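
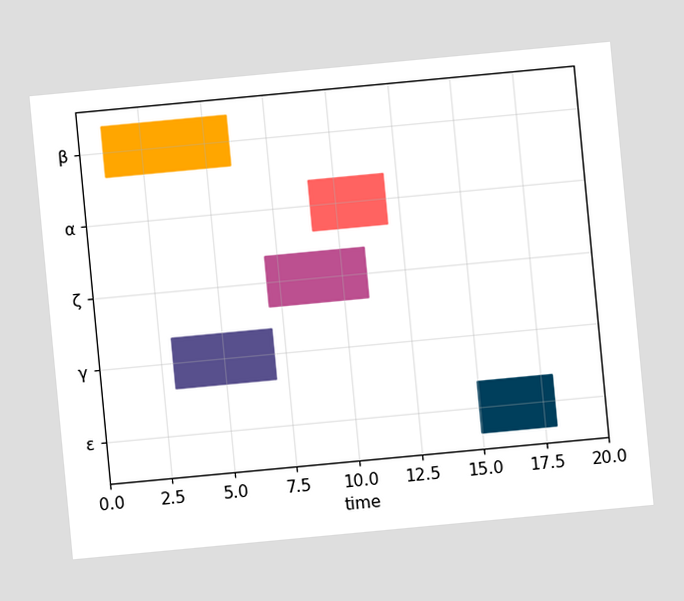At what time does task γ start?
3

The chart is tilted about 5° counter-clockwise. The γ bar begins at t=3.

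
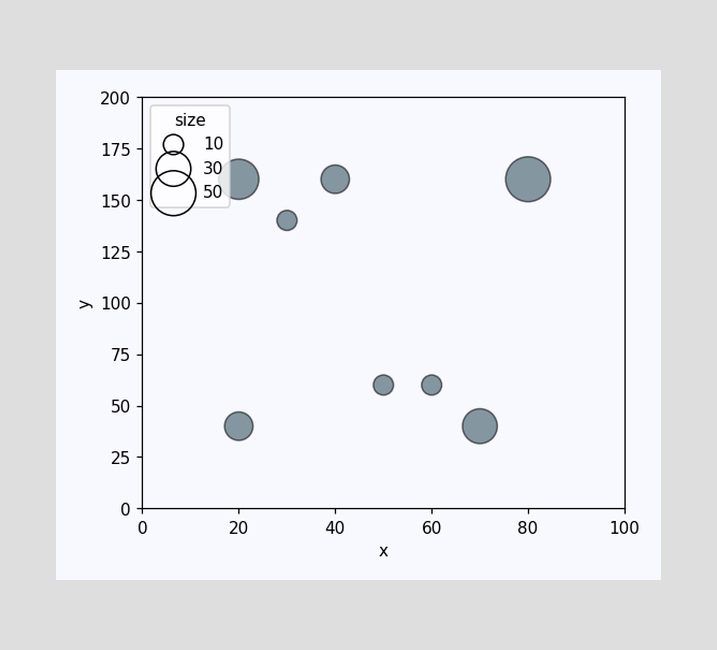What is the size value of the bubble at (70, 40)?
30

Matching the bubble at (70, 40) against the size legend gives 30.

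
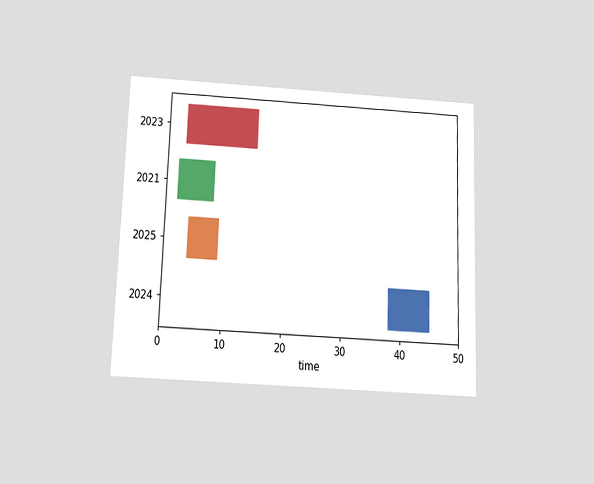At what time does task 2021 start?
The chart is tilted about 2° clockwise and viewed slightly from below. The 2021 bar begins at t=2.

2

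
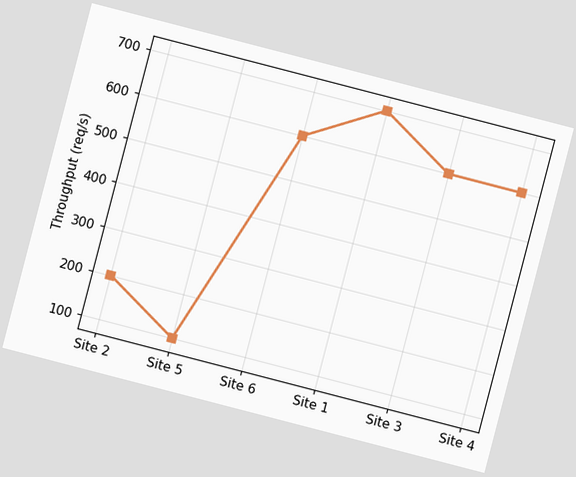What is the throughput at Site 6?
600req/s

The chart is tilted about 15° clockwise. At Site 6, the line is at 600req/s.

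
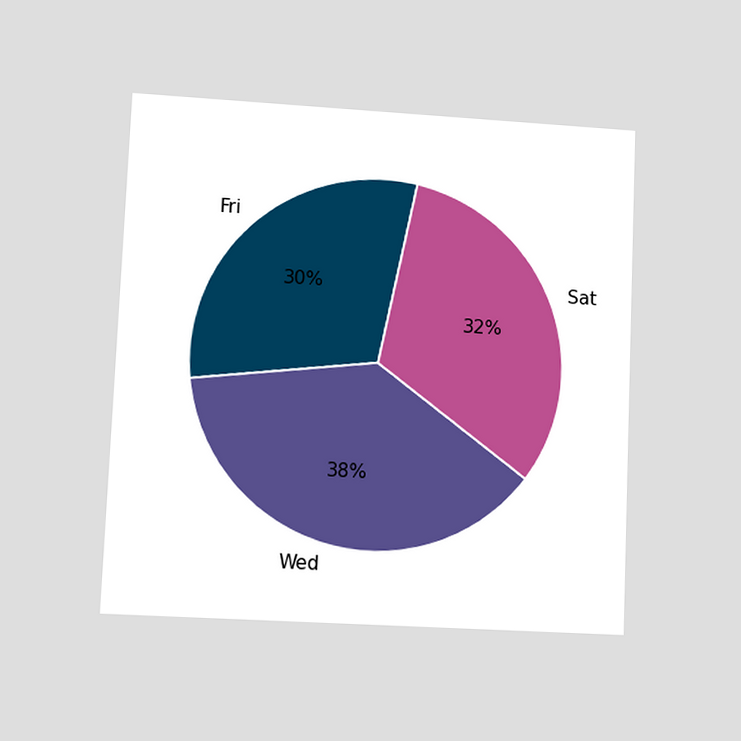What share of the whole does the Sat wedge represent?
32%

The chart is tilted about 2° clockwise and viewed at a slight angle. The Sat slice takes up 32% of the pie.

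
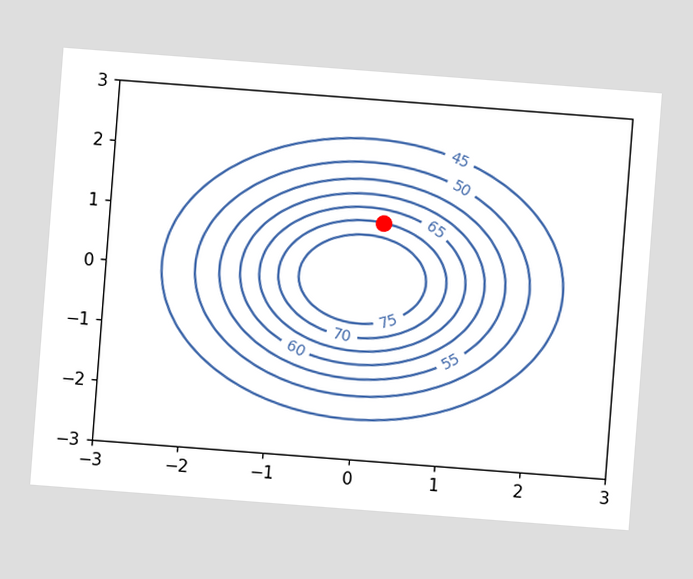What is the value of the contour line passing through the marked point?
70

The chart is tilted about 4° clockwise. The marked point sits on the contour labelled 70.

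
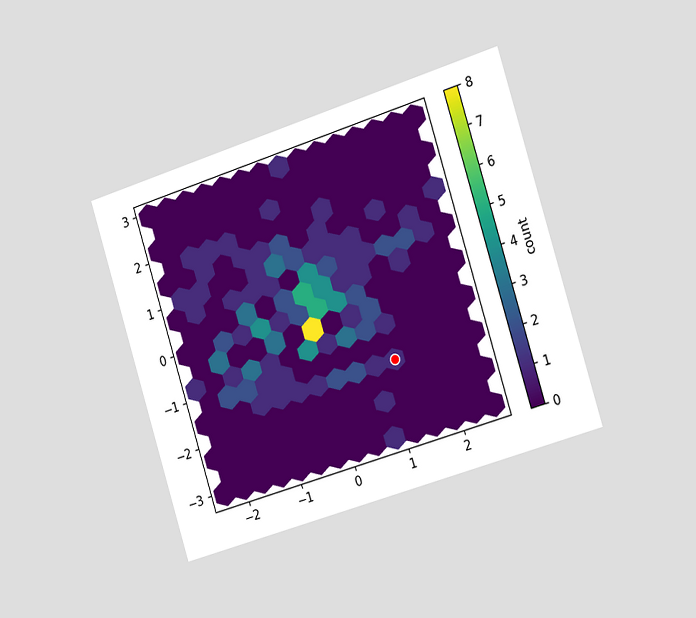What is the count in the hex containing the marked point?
1

The chart is tilted about 17° counter-clockwise and viewed slightly from the right. The marked hex reads 1 on the colorbar.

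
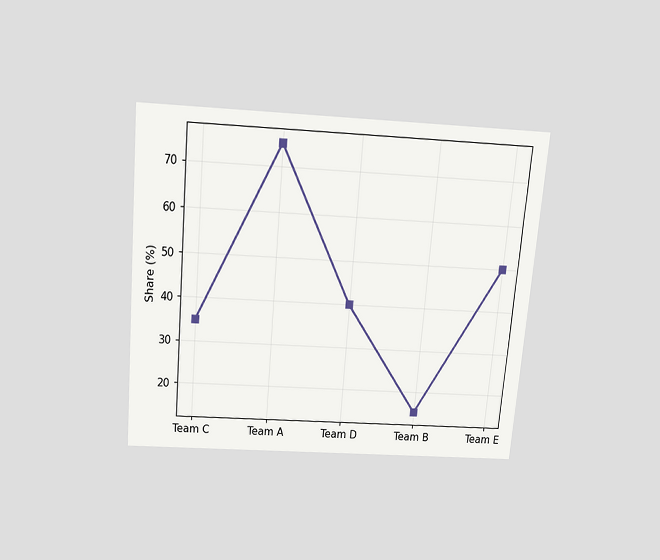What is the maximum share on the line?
The chart is tilted about 5° clockwise and viewed slightly from above. The highest point is at Team A, and reading across to the y-axis gives 75%.

75%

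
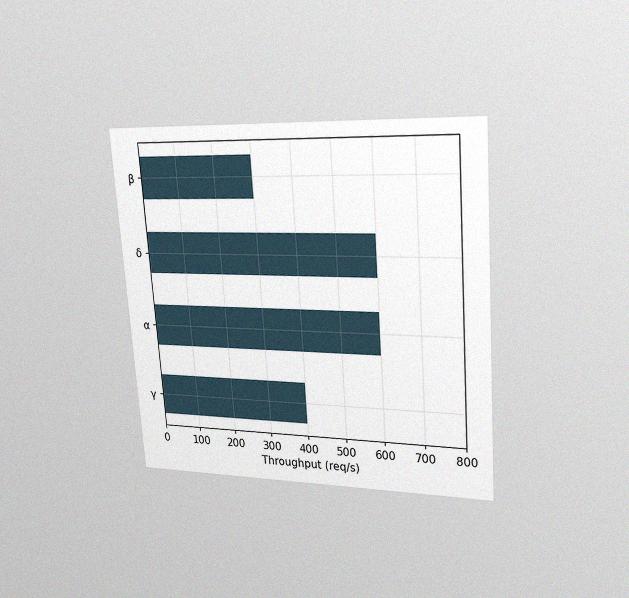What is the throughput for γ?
400req/s

The chart is tilted about 4° counter-clockwise and viewed slightly from the right, with some photo noise. Reading along the chart's x-axis, the γ bar reaches 400req/s.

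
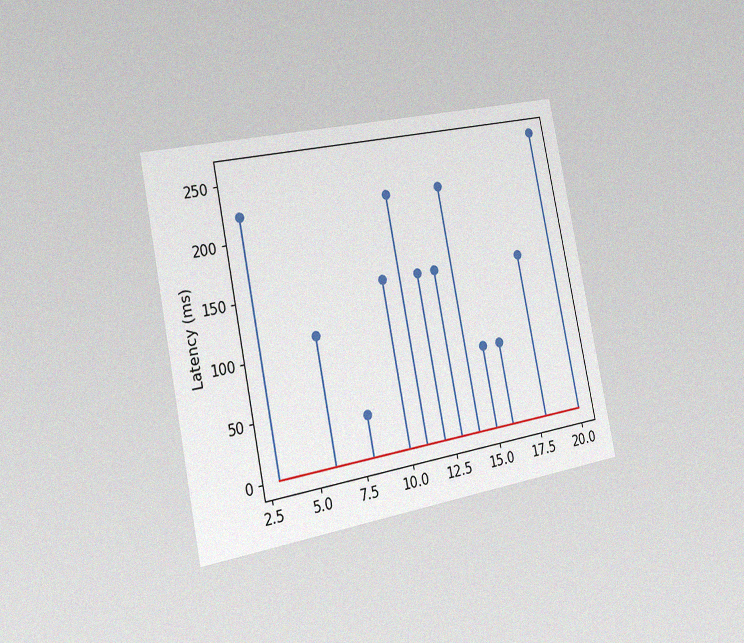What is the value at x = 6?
111ms

The chart is tilted about 11° counter-clockwise and viewed slightly from the left, with some photo noise. The stem at x=6 reaches 111ms.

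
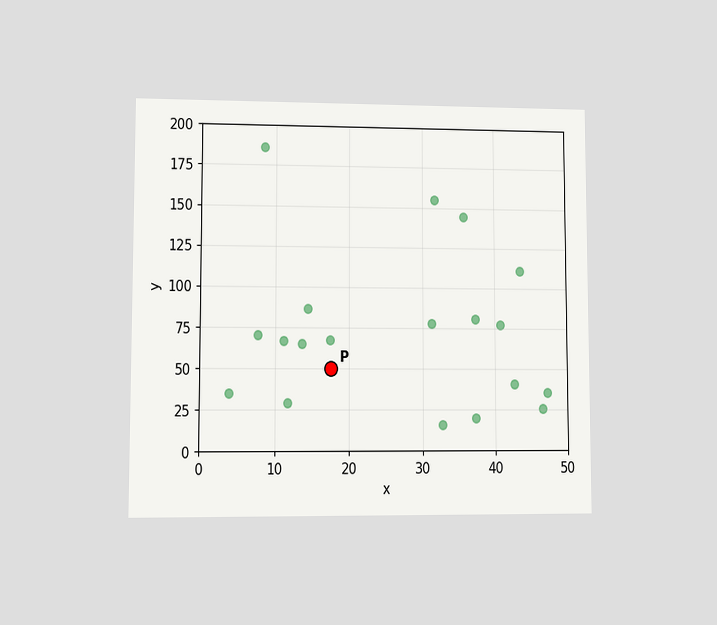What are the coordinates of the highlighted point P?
The chart is viewed at a slight angle. Following the gridlines from P to each axis, P sits at (17.5, 50).

(17.5, 50)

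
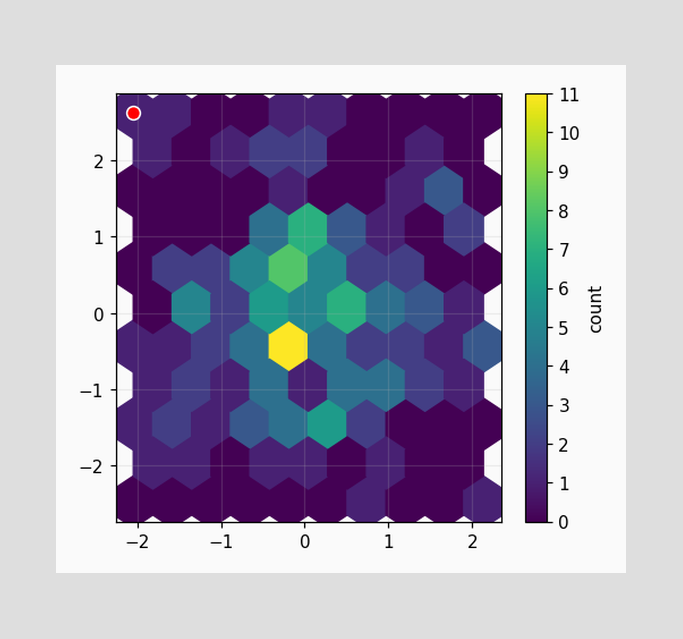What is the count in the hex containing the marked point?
1

The marked hex reads 1 on the colorbar.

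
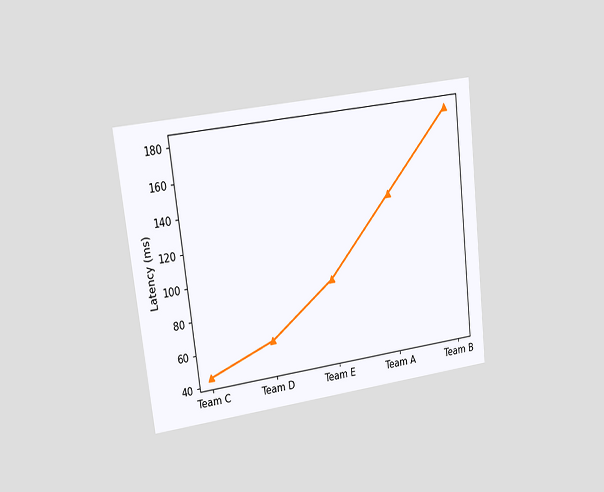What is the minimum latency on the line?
45ms

The chart is tilted about 7° counter-clockwise and viewed at a slight angle. The lowest point is at Team C, and reading across to the y-axis gives 45ms.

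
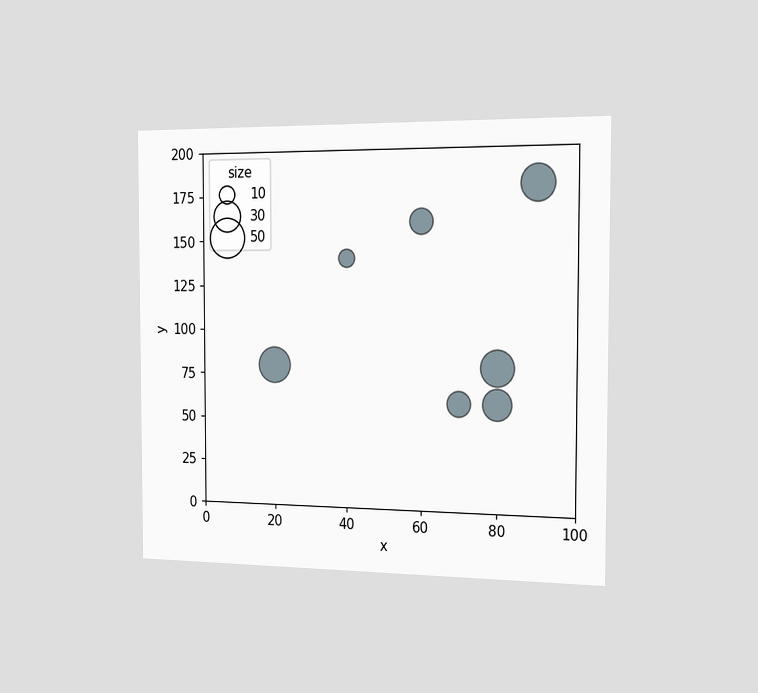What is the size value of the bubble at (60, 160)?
The chart is viewed slightly from the right. Matching the bubble at (60, 160) against the size legend gives 20.

20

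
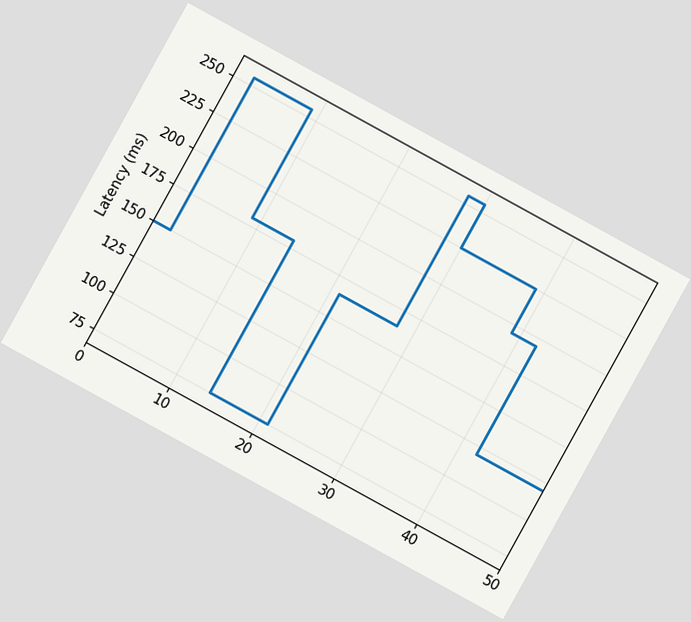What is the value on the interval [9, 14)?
The chart is tilted about 29° clockwise. On [9, 14) the step sits at 180ms.

180ms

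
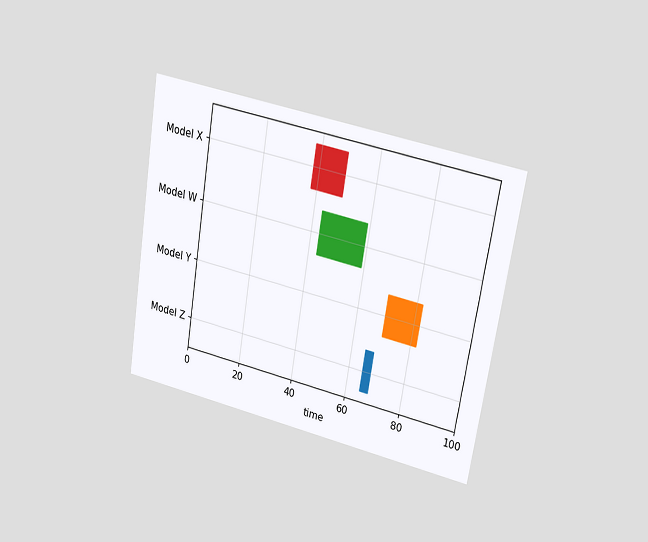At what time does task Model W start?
The chart is tilted about 9° clockwise and viewed at a slight angle. The Model W bar begins at t=43.

43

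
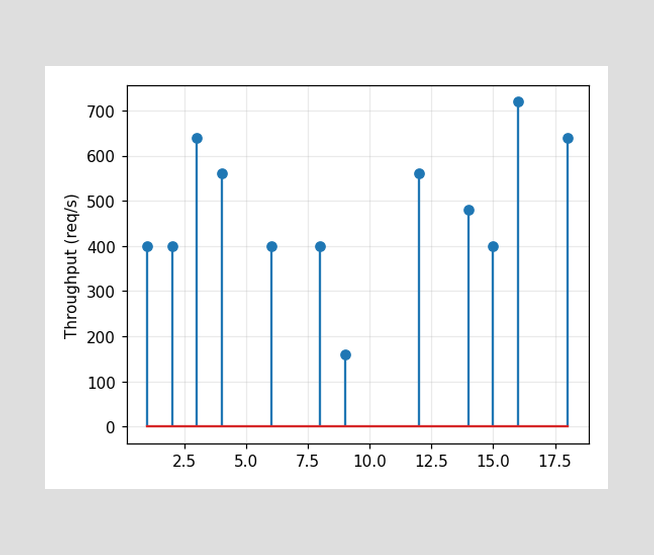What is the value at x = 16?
The stem at x=16 reaches 720req/s.

720req/s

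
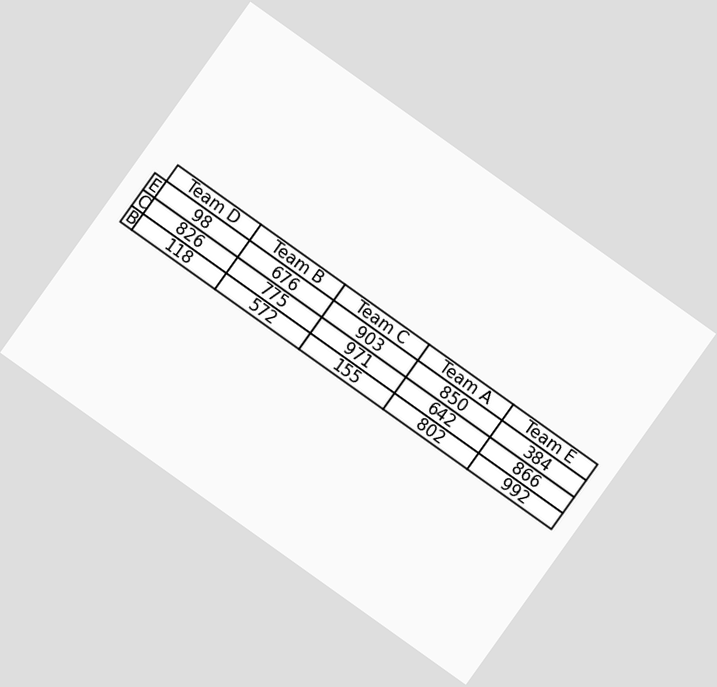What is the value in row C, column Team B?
775

The chart is tilted about 35° clockwise. The (C, Team B) cell reads 775.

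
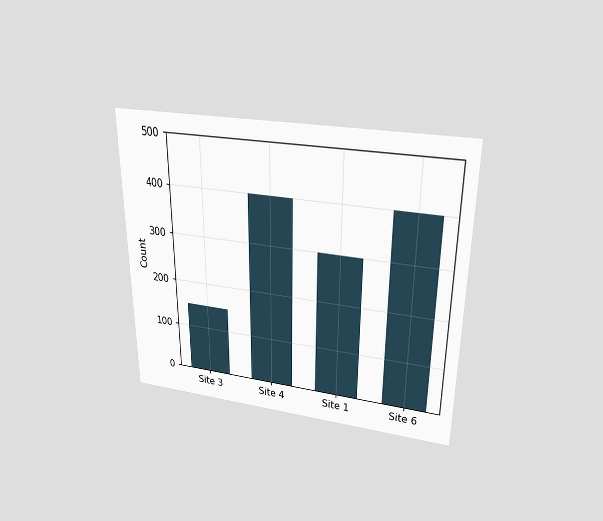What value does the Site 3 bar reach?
The chart is viewed slightly from above. Reading along the chart's y-axis, the Site 3 bar reaches 150.

150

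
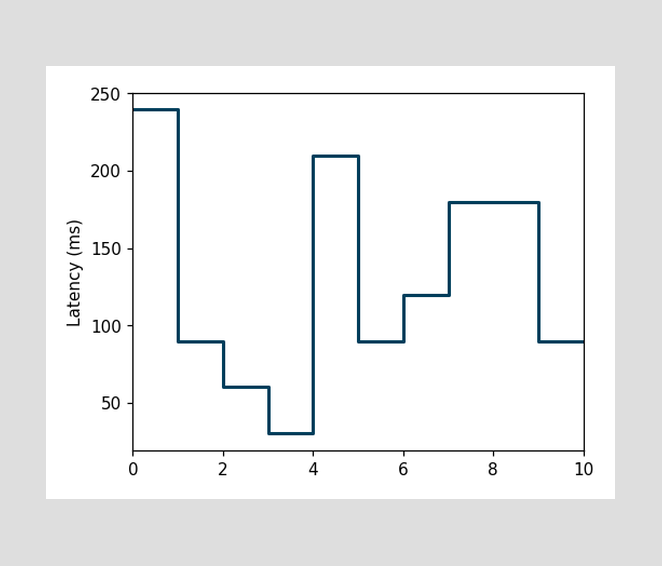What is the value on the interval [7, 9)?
180ms

On [7, 9) the step sits at 180ms.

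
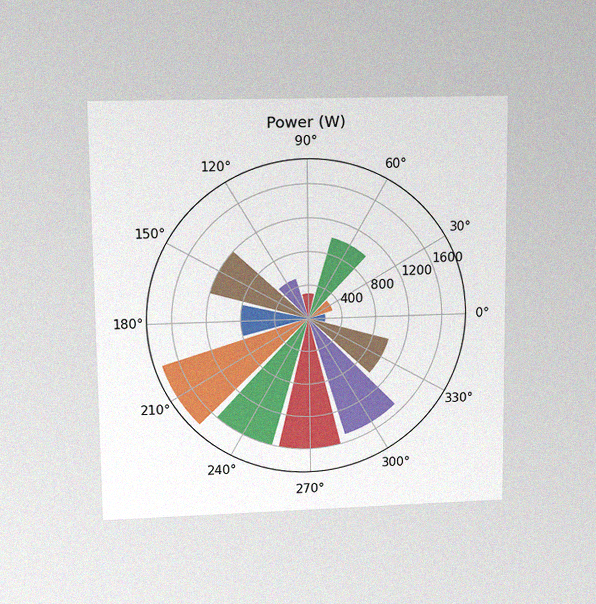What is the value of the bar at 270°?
The chart is viewed at a slight angle, with some photo noise. The bar at 270° reaches 1600W on the radial axis.

1600W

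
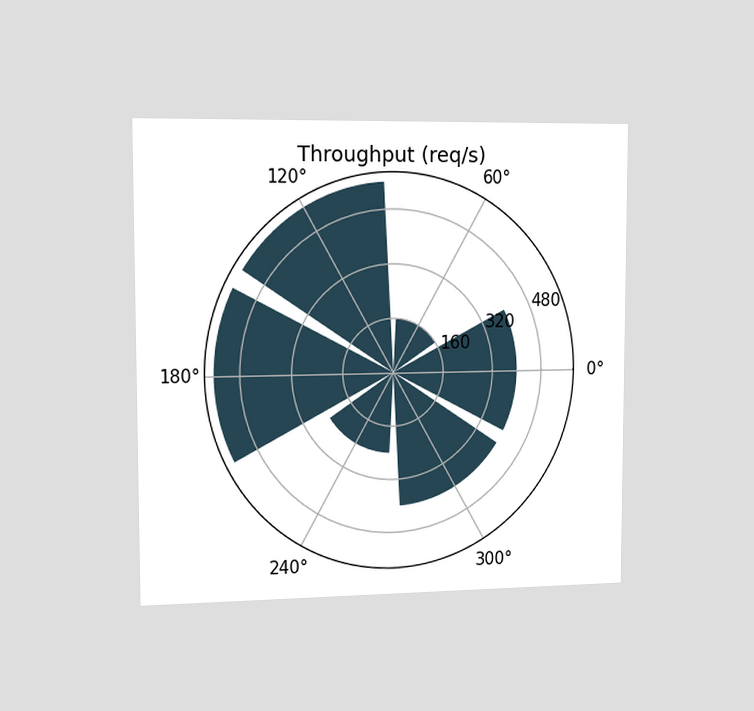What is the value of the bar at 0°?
400req/s

The chart is viewed slightly from the left. The bar at 0° reaches 400req/s on the radial axis.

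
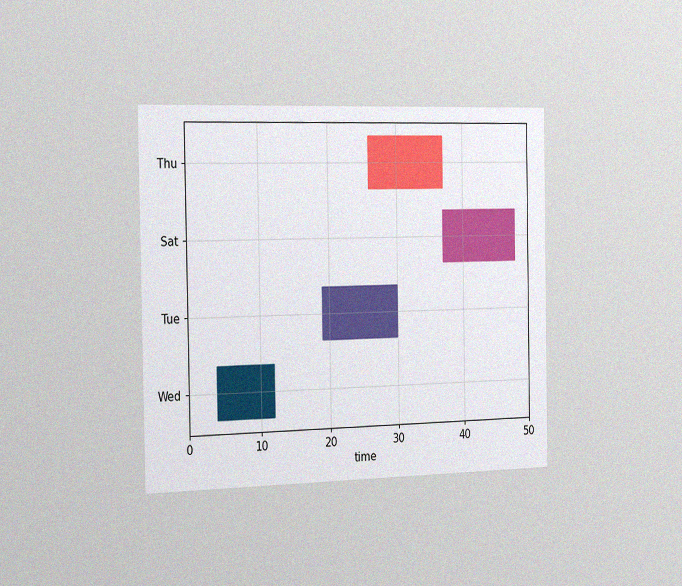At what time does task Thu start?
26

The chart is viewed slightly from the left, with some photo noise. The Thu bar begins at t=26.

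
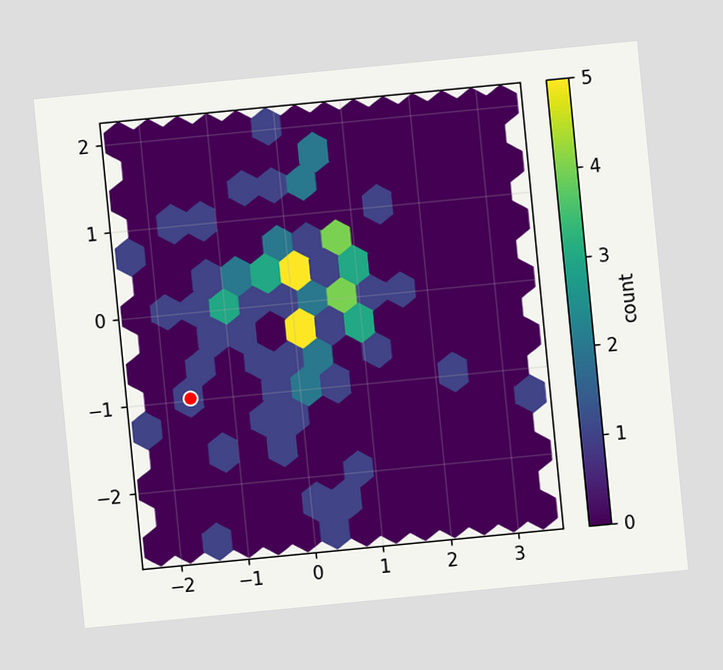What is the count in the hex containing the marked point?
The chart is tilted about 6° counter-clockwise. The marked hex reads 1 on the colorbar.

1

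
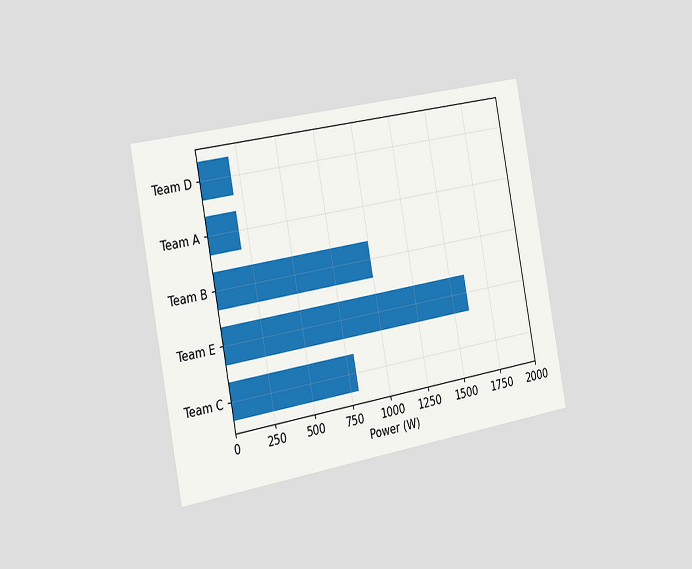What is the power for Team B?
The chart is tilted about 10° counter-clockwise and viewed slightly from the left. Reading along the chart's x-axis, the Team B bar reaches 1000W.

1000W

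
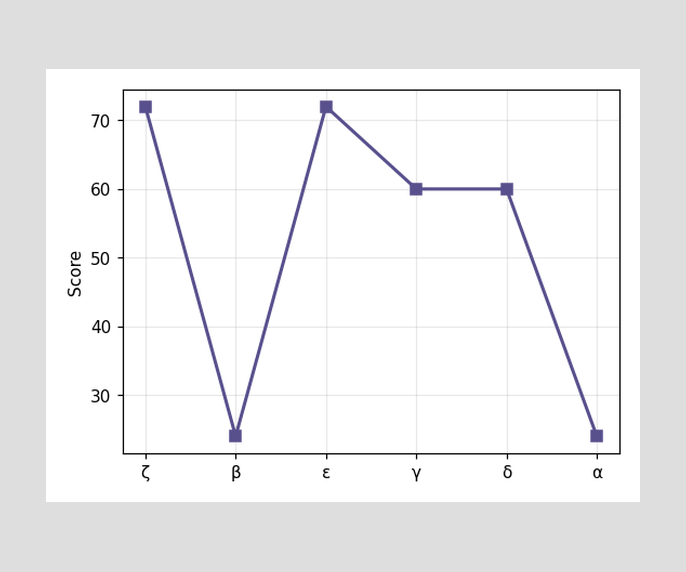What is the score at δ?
At δ, the line is at 60.

60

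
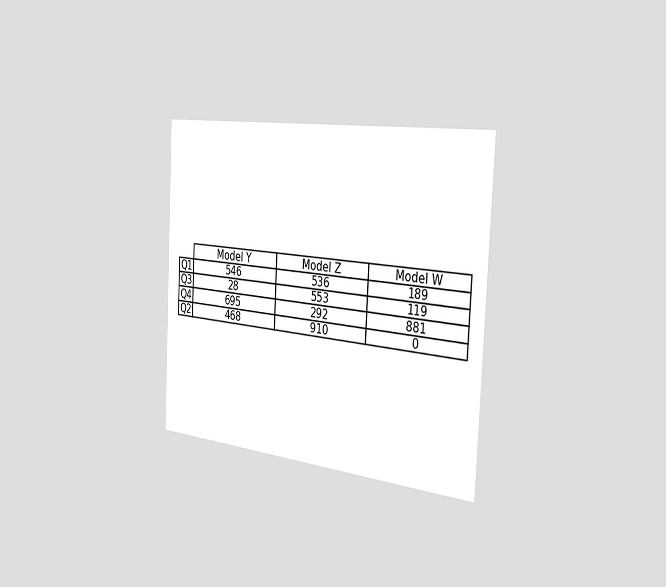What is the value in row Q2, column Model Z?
The chart is tilted about 3° clockwise and viewed slightly from the right. The (Q2, Model Z) cell reads 910.

910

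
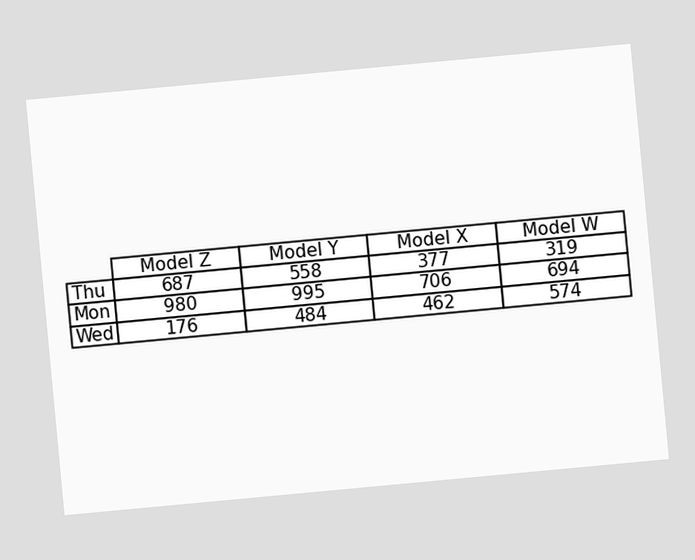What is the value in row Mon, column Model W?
694

The chart is tilted about 5° counter-clockwise. The (Mon, Model W) cell reads 694.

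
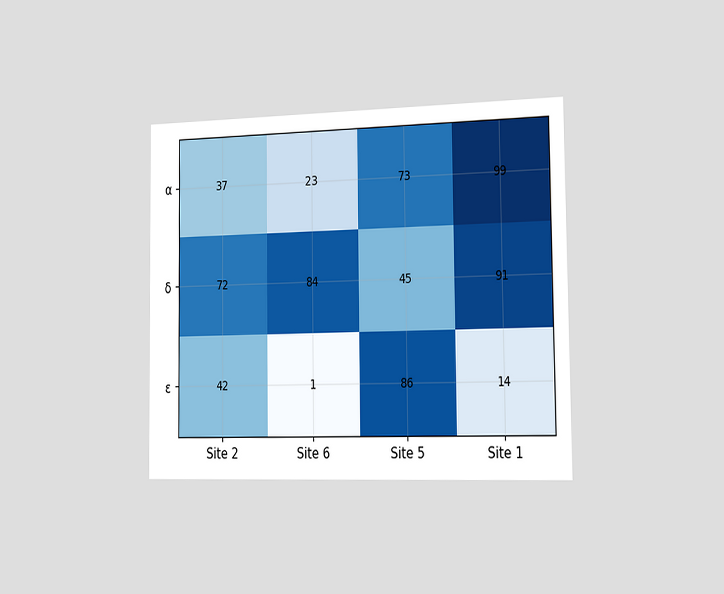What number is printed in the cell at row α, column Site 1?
The chart is viewed slightly from the right. The (α, Site 1) cell reads 99.

99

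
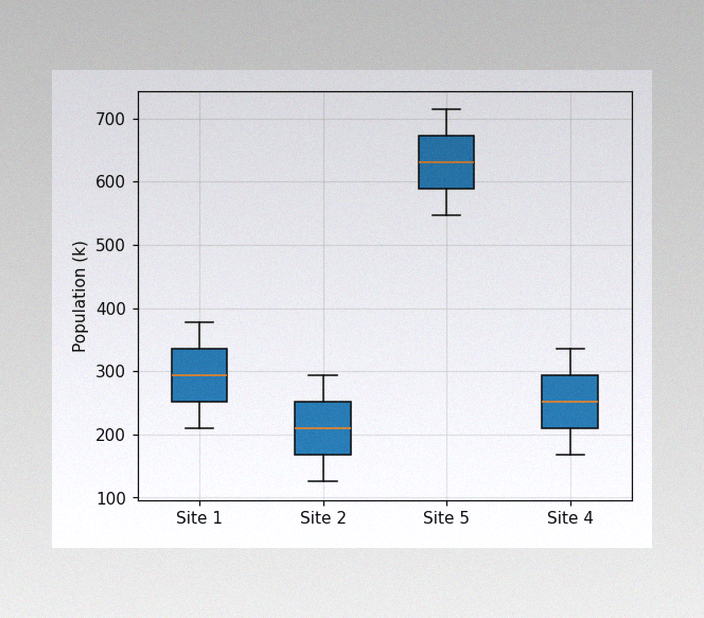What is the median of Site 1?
294k

The image has some photo noise and uneven lighting. The median line in the Site 1 box sits at 294k.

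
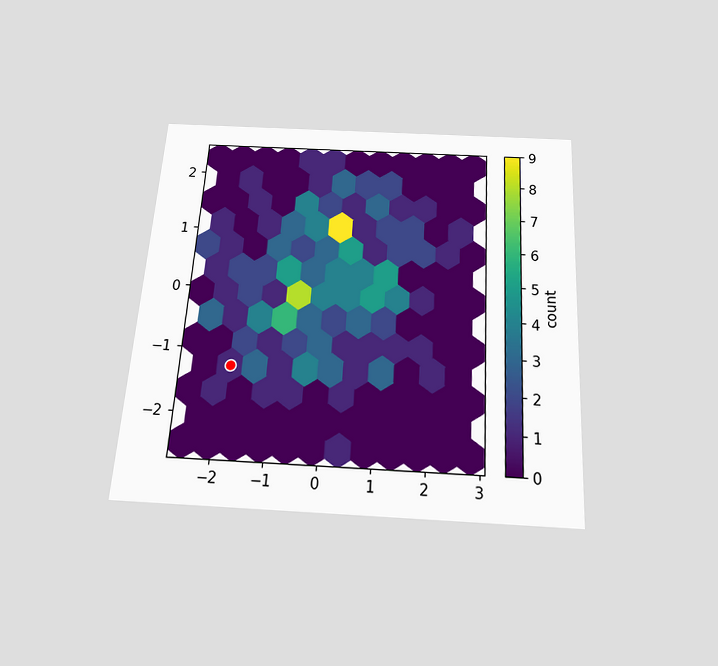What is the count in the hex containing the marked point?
The chart is tilted about 4° clockwise and viewed slightly from below. The marked hex reads 1 on the colorbar.

1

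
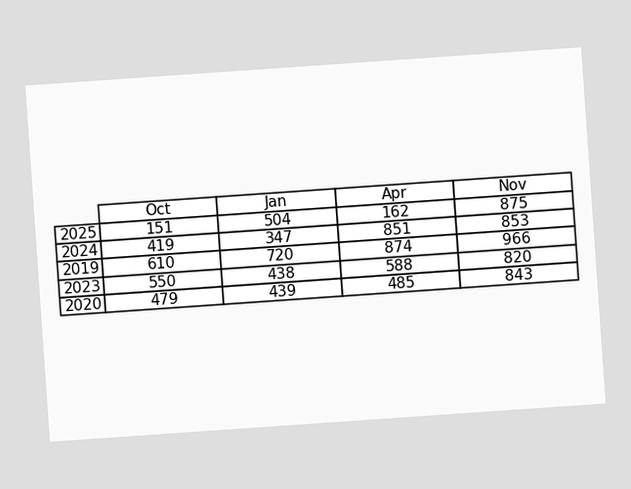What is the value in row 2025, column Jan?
The chart is tilted about 4° counter-clockwise. The (2025, Jan) cell reads 504.

504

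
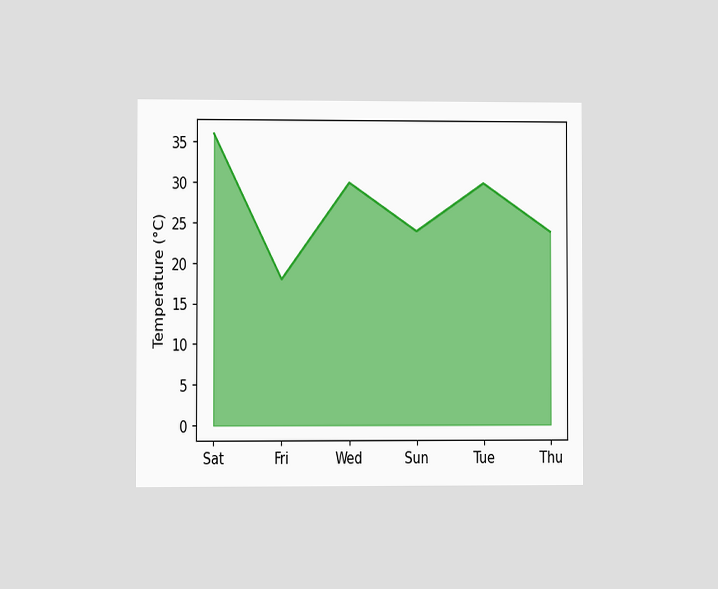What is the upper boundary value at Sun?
24°C

The chart is viewed at a slight angle. At Sun the upper boundary is at 24°C.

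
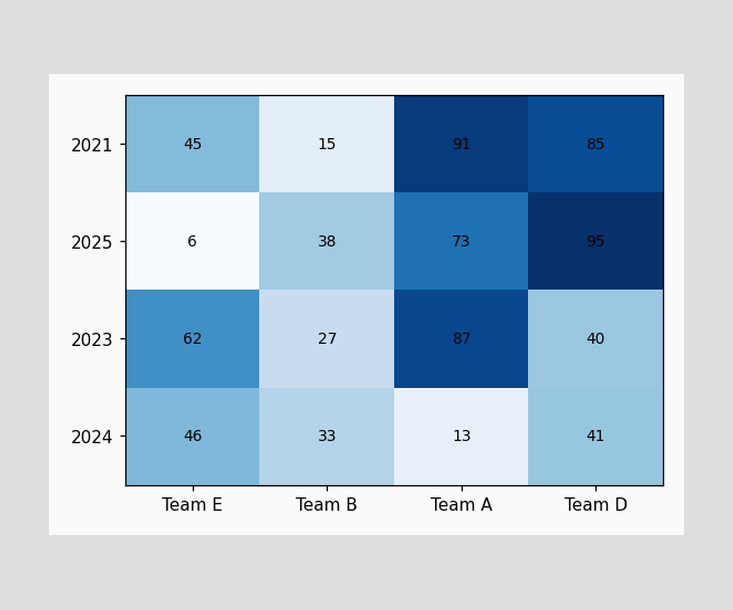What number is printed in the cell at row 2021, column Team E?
The (2021, Team E) cell reads 45.

45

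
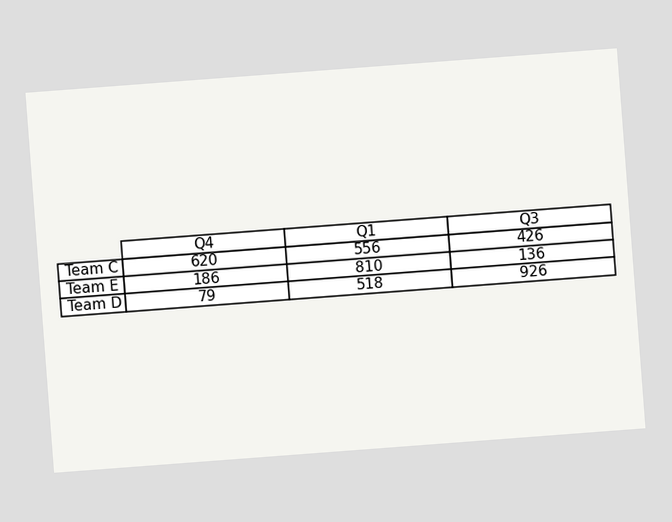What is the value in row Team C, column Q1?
The chart is tilted about 4° counter-clockwise. The (Team C, Q1) cell reads 556.

556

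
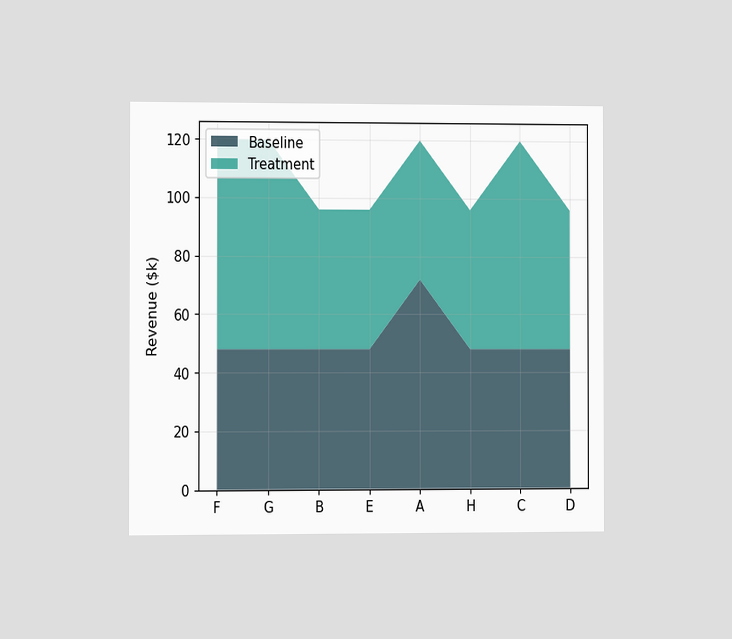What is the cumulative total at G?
$120k

The chart is viewed at a slight angle. The stacked total at G reaches $120k.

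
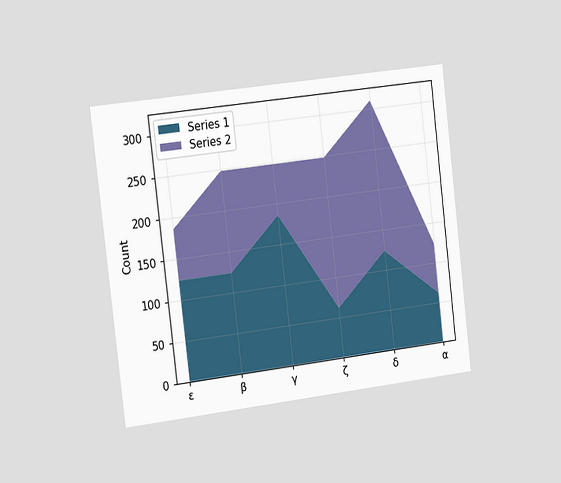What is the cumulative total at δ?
The chart is tilted about 7° counter-clockwise and viewed slightly from the left. The stacked total at δ reaches 310.

310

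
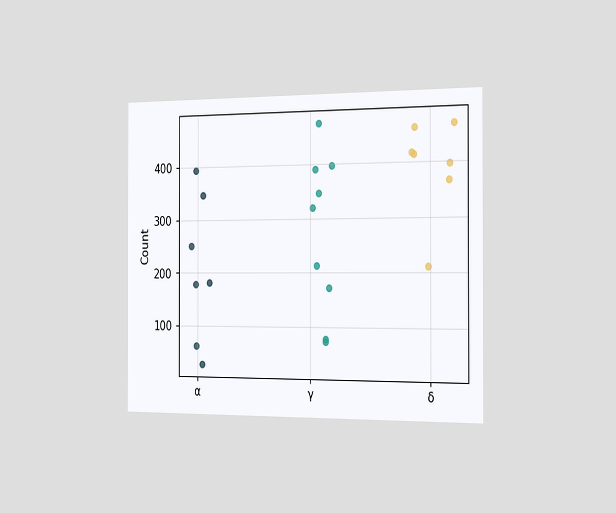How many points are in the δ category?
7

The chart is viewed slightly from the right. Counting the markers in the δ column gives 7.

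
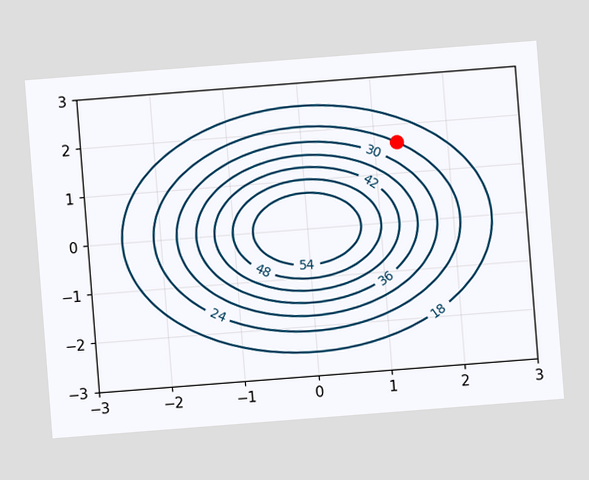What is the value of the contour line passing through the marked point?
24

The chart is tilted about 4° counter-clockwise. The marked point sits on the contour labelled 24.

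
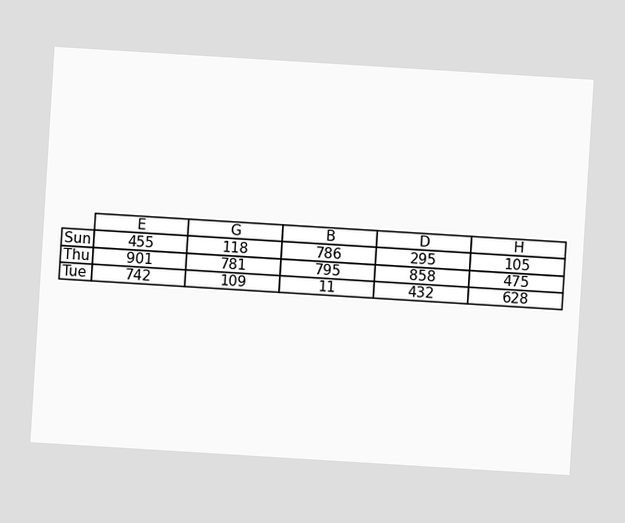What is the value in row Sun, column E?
455

The chart is tilted about 4° clockwise. The (Sun, E) cell reads 455.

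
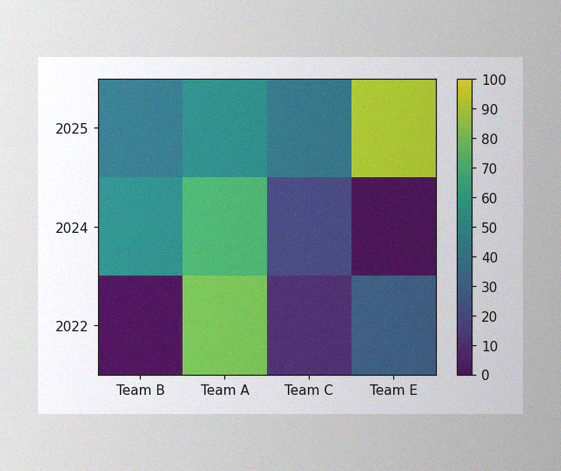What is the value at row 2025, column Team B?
40

The image has some photo noise and uneven lighting. Matching cell (2025, Team B) against the colorbar gives 40.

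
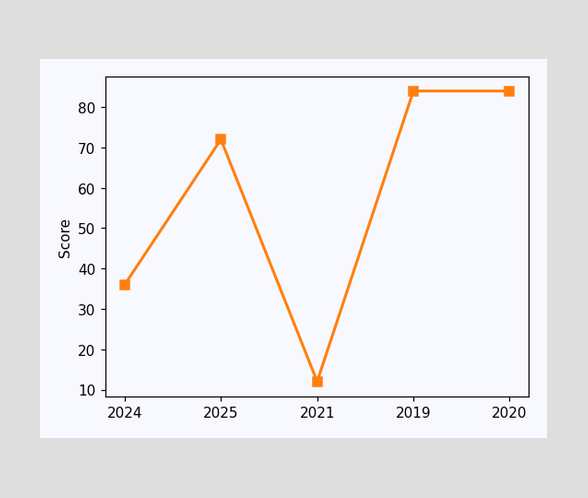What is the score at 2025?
72

At 2025, the line is at 72.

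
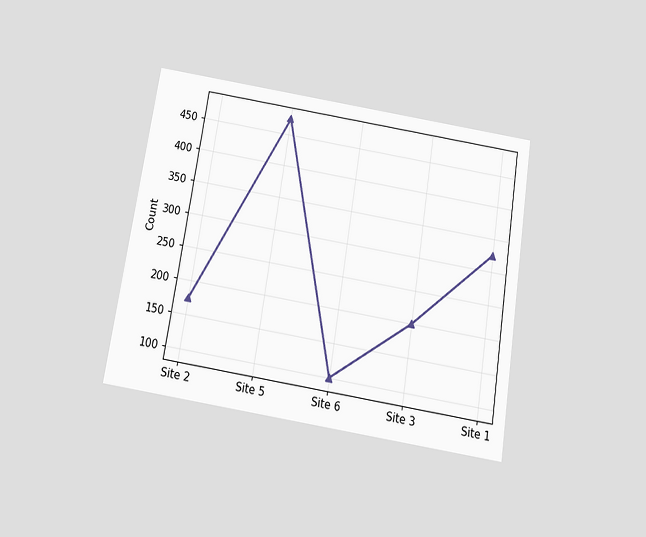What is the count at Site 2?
The chart is tilted about 9° clockwise and viewed slightly from below. At Site 2, the line is at 175.

175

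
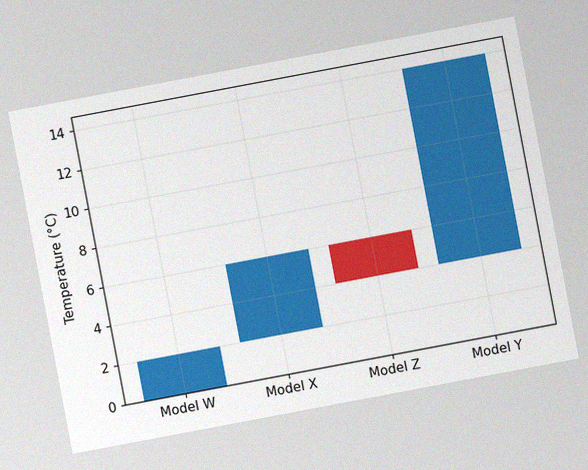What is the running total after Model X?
The chart is tilted about 11° counter-clockwise, with some photo noise. After Model X the running total reaches 6°C.

6°C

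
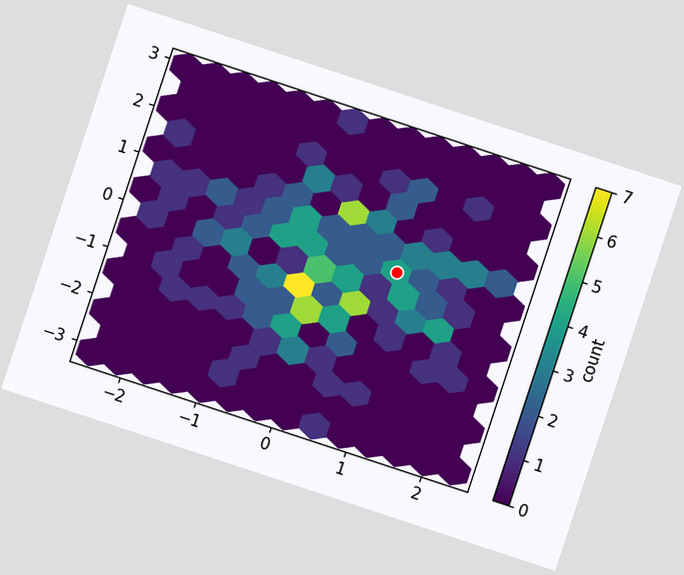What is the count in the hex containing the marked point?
The chart is tilted about 18° clockwise. The marked hex reads 4 on the colorbar.

4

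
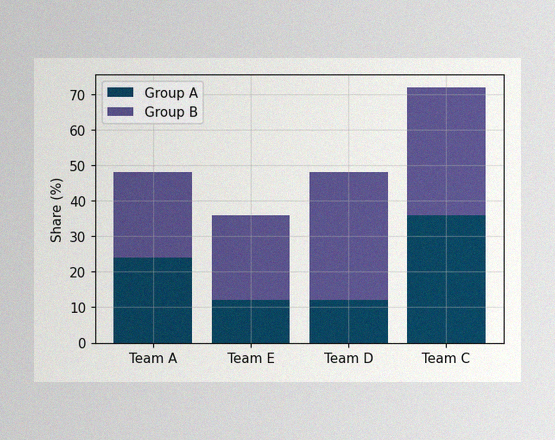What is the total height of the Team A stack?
48%

The image has some photo noise and uneven lighting. The Team A stack's top reaches 48% on the y-axis.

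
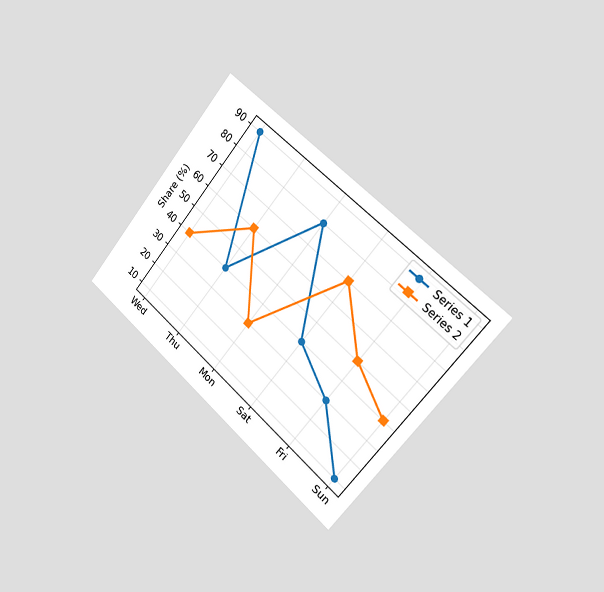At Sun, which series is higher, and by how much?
The chart is tilted about 40° clockwise and viewed slightly from the right. At Sun, Series 2 sits above the other line by 30%.

Series 2, by 30%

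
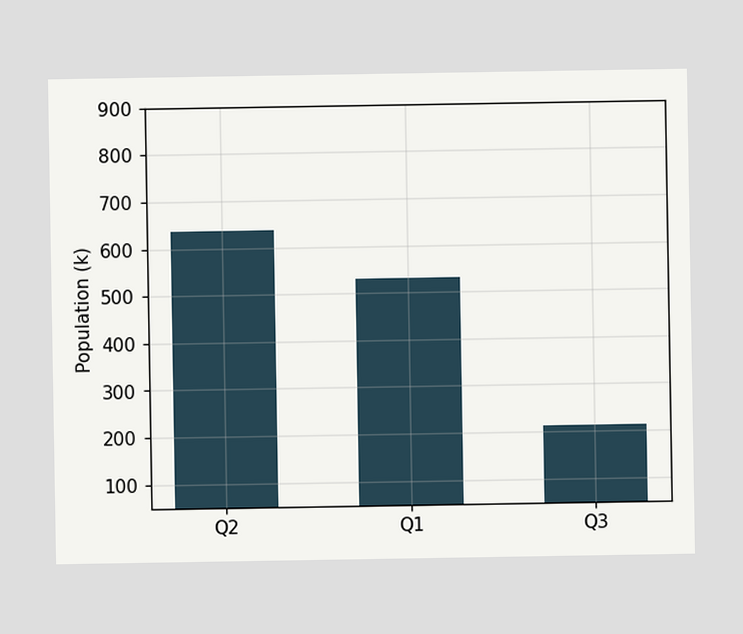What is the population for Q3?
212k

Reading along the chart's y-axis, the Q3 bar reaches 212k.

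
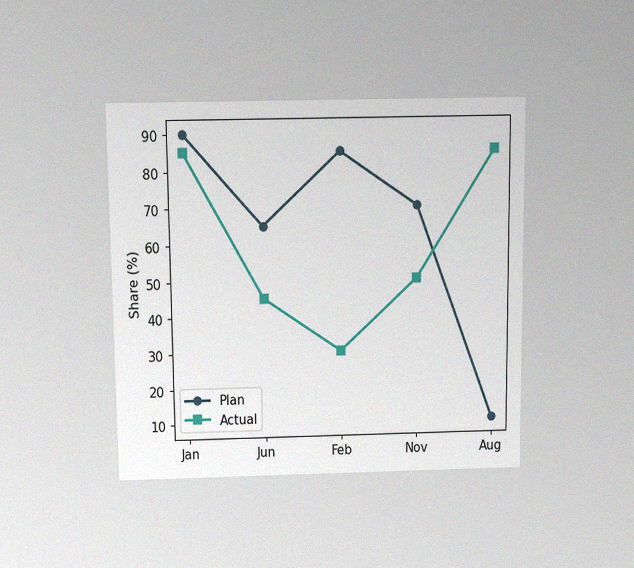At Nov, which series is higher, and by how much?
The chart is viewed slightly from above, with some photo noise. At Nov, Plan sits above the other line by 20%.

Plan, by 20%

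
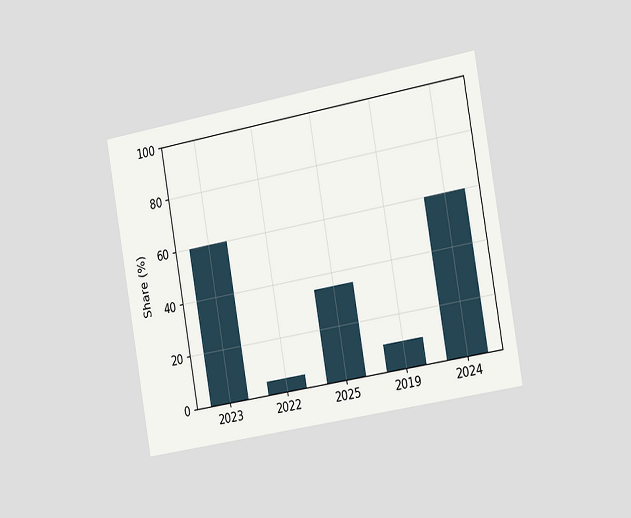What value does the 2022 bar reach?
The chart is tilted about 10° counter-clockwise and viewed slightly from the right. Reading along the chart's y-axis, the 2022 bar reaches 5%.

5%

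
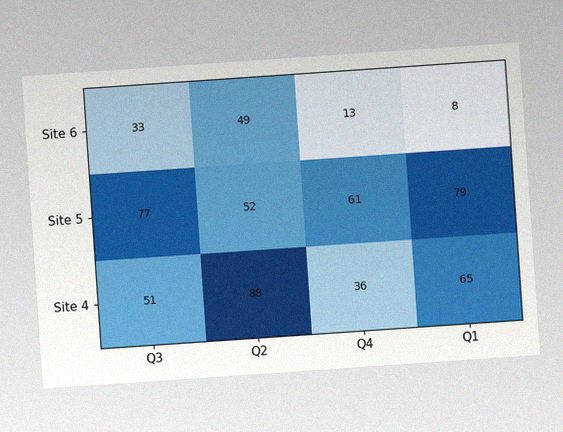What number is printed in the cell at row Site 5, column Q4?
61

The chart is tilted about 4° counter-clockwise, with some photo noise. The (Site 5, Q4) cell reads 61.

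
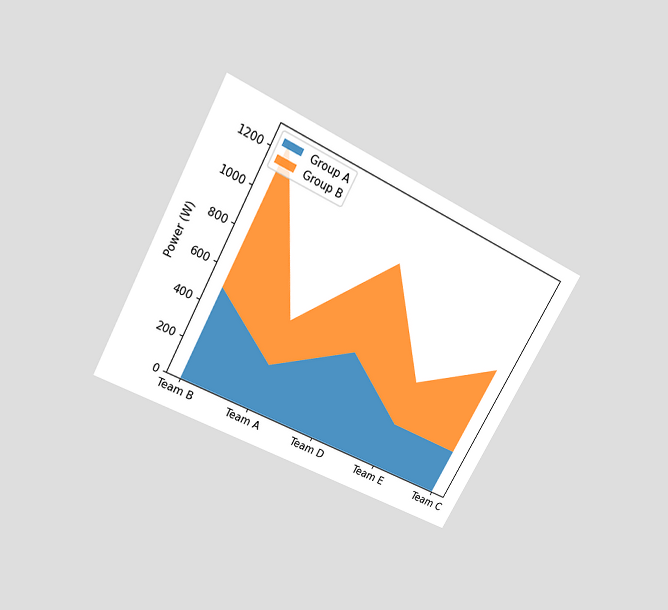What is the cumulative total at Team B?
The chart is tilted about 29° clockwise and viewed slightly from above. The stacked total at Team B reaches 1250W.

1250W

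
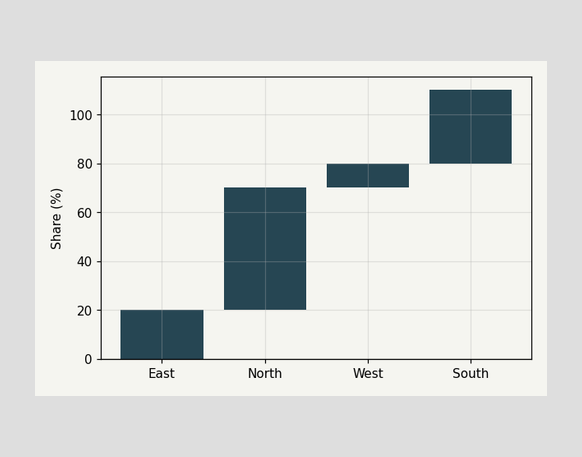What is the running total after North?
After North the running total reaches 70%.

70%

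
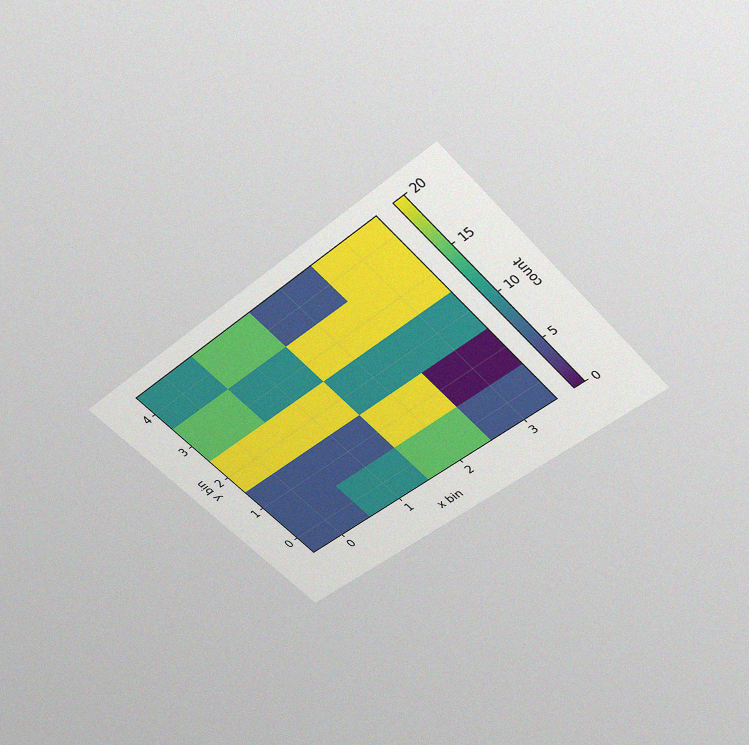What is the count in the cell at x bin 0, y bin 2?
20

The chart is tilted about 43° counter-clockwise and viewed slightly from above, with some photo noise. Matching the cell (0, 2) against the colorbar gives 20.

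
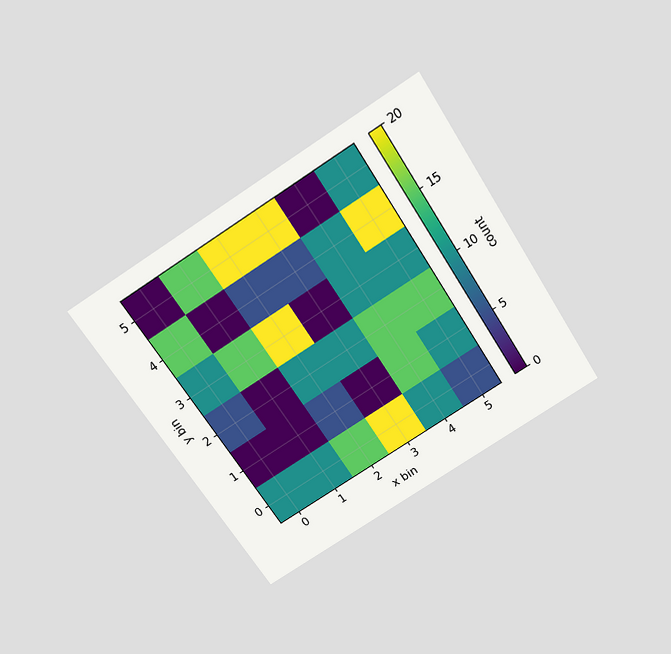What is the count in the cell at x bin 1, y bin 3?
15

The chart is tilted about 33° counter-clockwise and viewed slightly from above. Matching the cell (1, 3) against the colorbar gives 15.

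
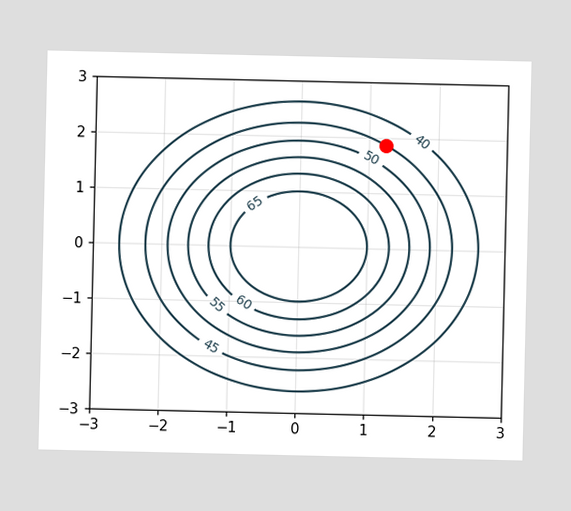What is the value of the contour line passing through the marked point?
45

The marked point sits on the contour labelled 45.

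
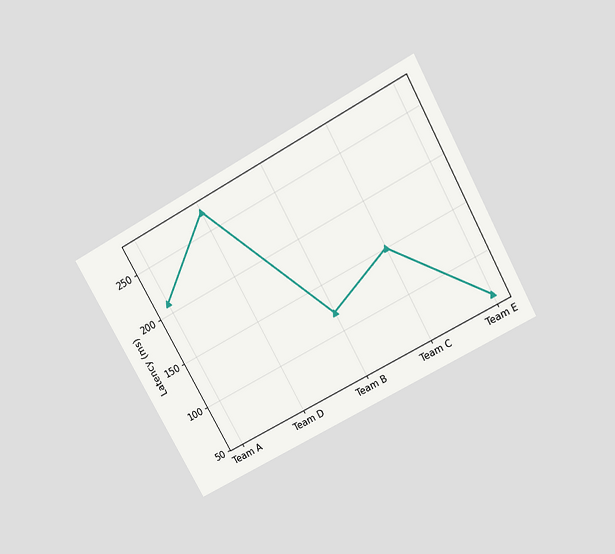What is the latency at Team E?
60ms

The chart is tilted about 29° counter-clockwise and viewed slightly from above. At Team E, the line is at 60ms.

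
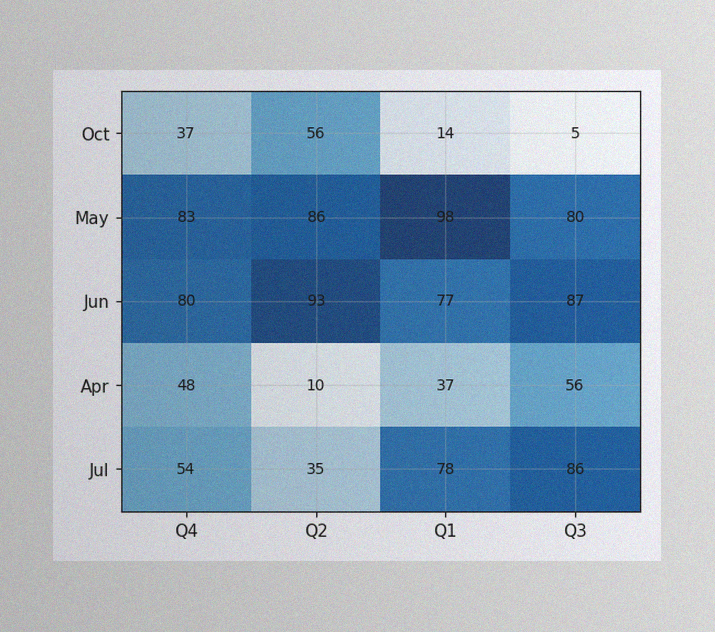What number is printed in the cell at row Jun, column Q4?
80

The image has some photo noise and uneven lighting. The (Jun, Q4) cell reads 80.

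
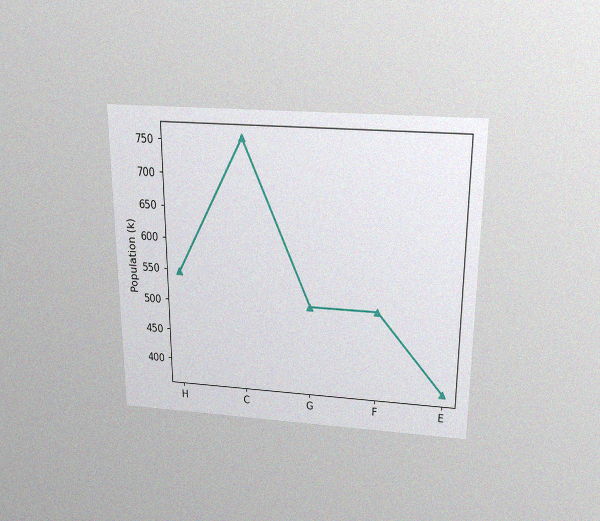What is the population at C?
The chart is viewed slightly from above, with some photo noise. At C, the line is at 756k.

756k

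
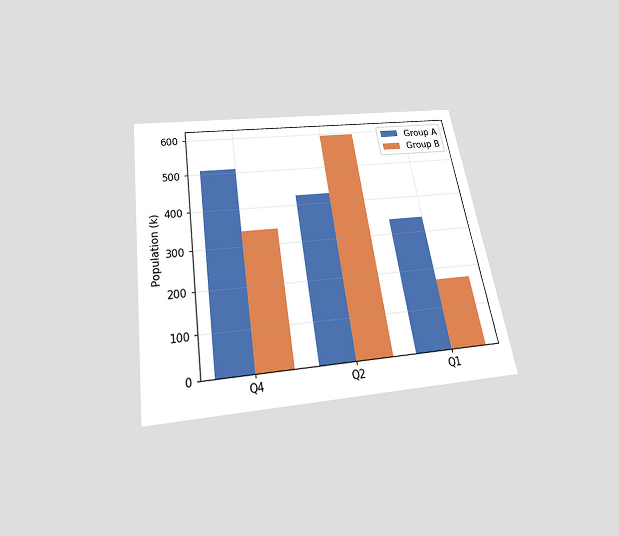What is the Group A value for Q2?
425k

The chart is tilted about 9° counter-clockwise and viewed slightly from below. The Group A bar at Q2 reaches 425k on the y-axis.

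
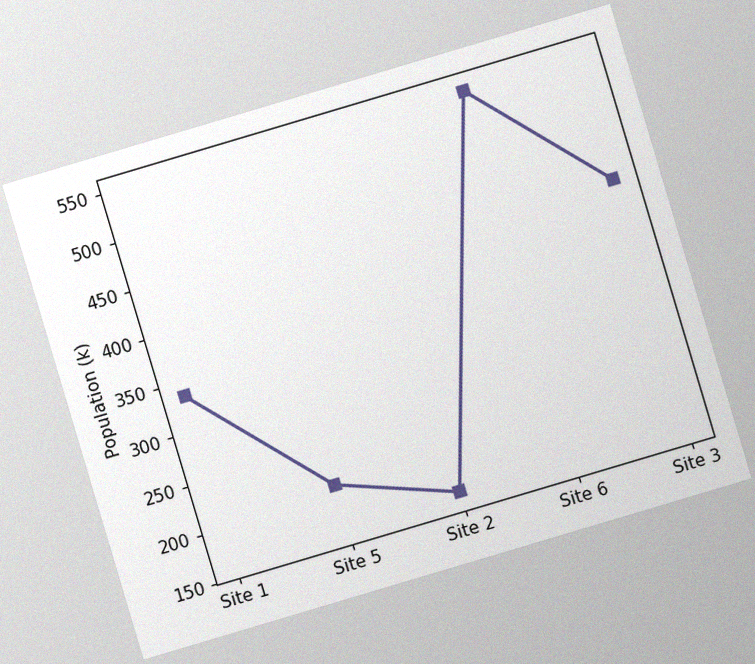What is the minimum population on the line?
The chart is tilted about 17° counter-clockwise, with some photo noise. The lowest point is at Site 2, and reading across to the y-axis gives 168k.

168k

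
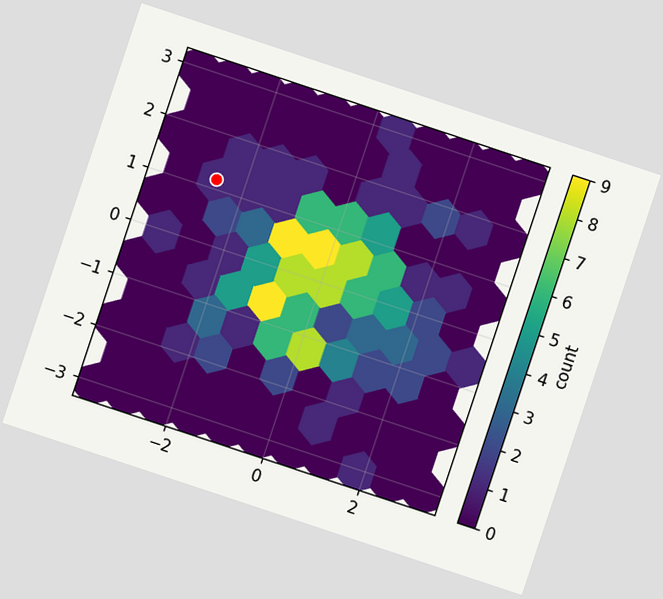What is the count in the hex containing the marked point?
1

The chart is tilted about 18° clockwise. The marked hex reads 1 on the colorbar.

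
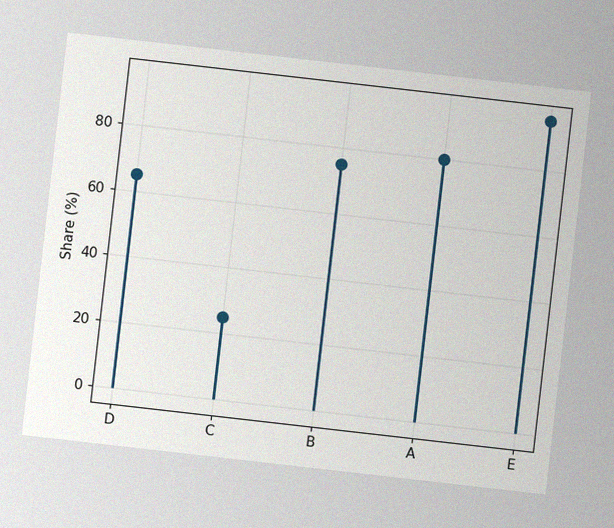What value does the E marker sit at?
The chart is tilted about 6° clockwise, with some photo noise. The E marker sits at 95%.

95%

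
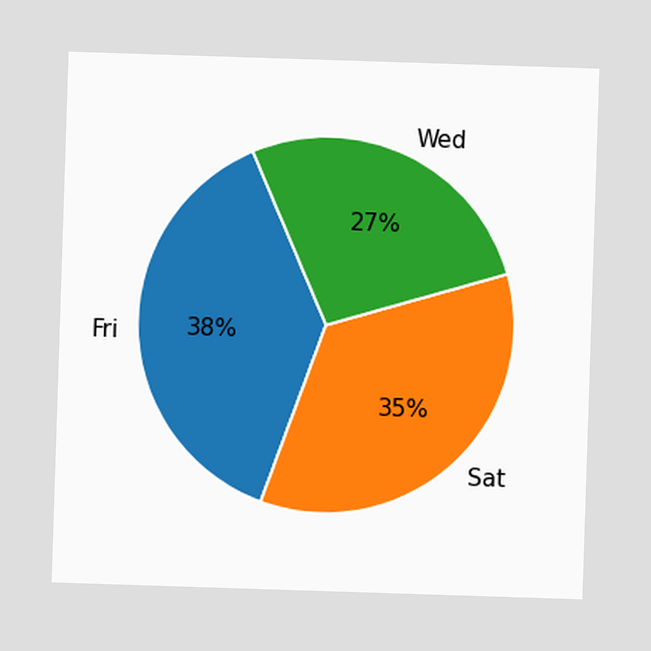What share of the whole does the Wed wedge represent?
The Wed slice takes up 27% of the pie.

27%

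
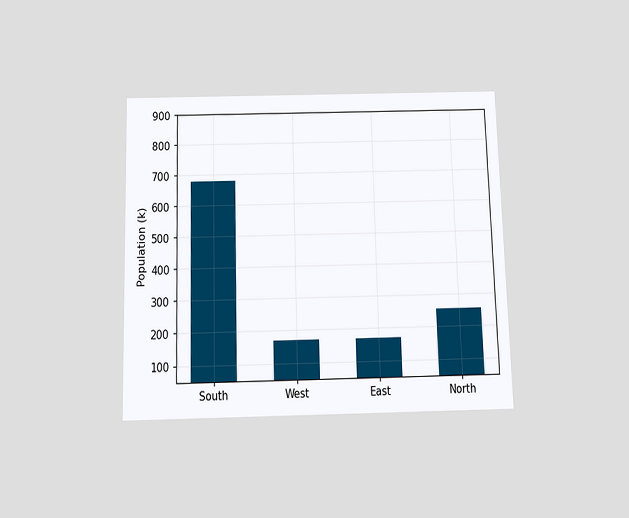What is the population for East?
170k

The chart is viewed slightly from below. Reading along the chart's y-axis, the East bar reaches 170k.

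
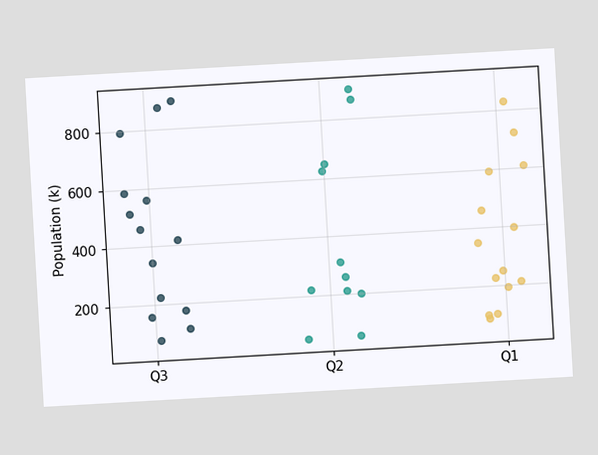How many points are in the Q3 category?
The chart is tilted about 3° counter-clockwise. Counting the markers in the Q3 column gives 14.

14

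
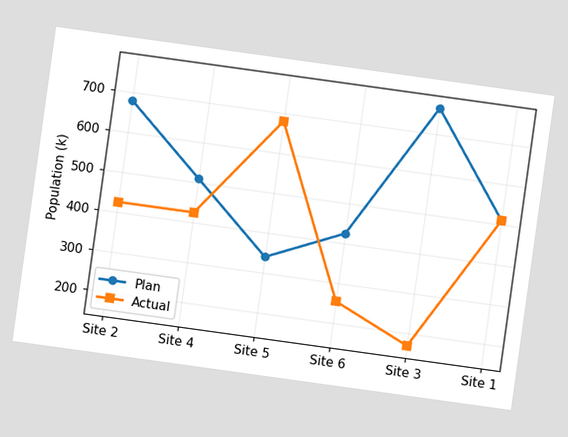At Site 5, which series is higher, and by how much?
Actual, by 340k

The chart is tilted about 8° clockwise. At Site 5, Actual sits above the other line by 340k.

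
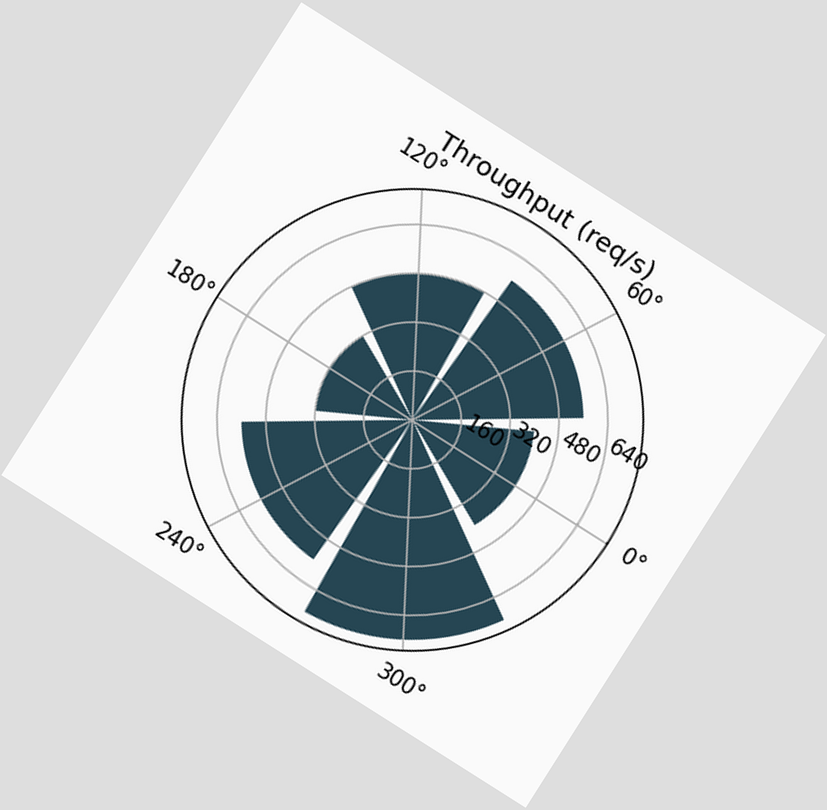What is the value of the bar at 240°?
The chart is tilted about 32° clockwise. The bar at 240° reaches 560req/s on the radial axis.

560req/s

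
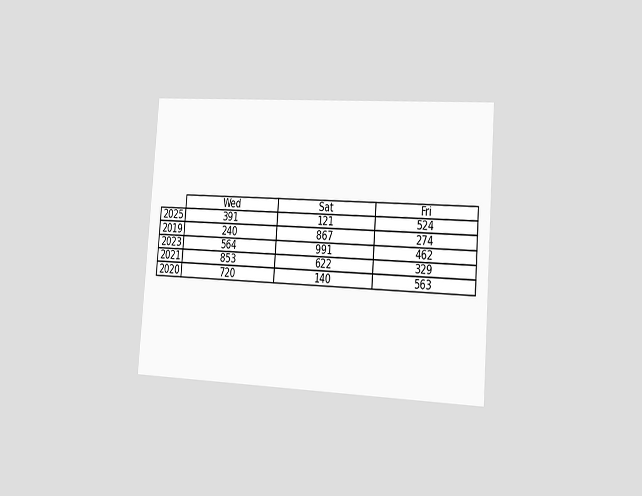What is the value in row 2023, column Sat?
991

The chart is tilted about 4° clockwise and viewed slightly from the right. The (2023, Sat) cell reads 991.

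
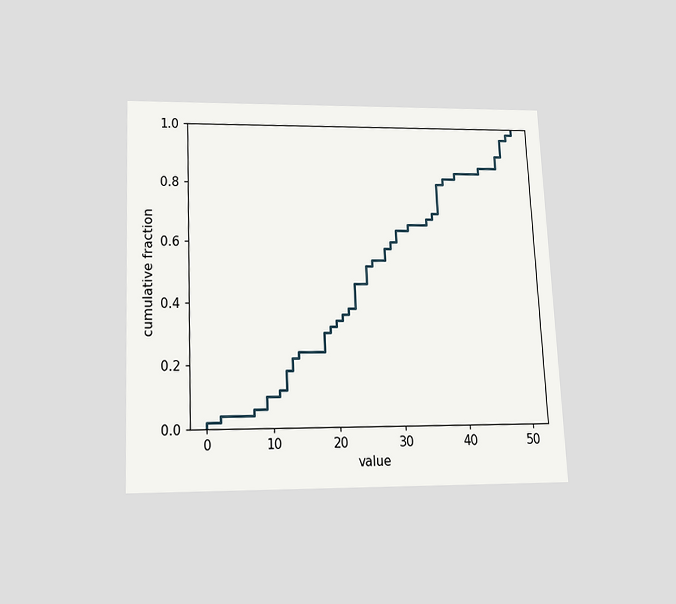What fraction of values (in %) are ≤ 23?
46%

The chart is tilted about 3° counter-clockwise and viewed slightly from below. At x=23 the ECDF step is at 46%.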